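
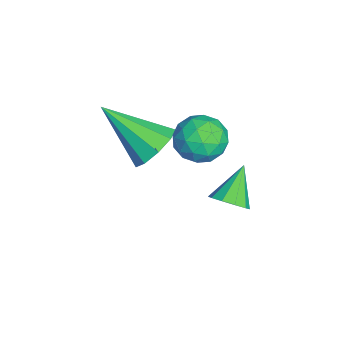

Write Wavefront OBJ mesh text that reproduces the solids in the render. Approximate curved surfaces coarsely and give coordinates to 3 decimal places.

v -0.231 1.623 2.525
v 0.163 1.11 2.005
v -1.343 1.53 1.775
v -0.949 1.017 1.255
v -1.136 0.765 2.024
v -0.449 0.823 2.487
v -0.731 1.817 1.293
v -0.044 1.875 1.756
v -0.146 1.23 1.243
v -0.396 0.579 1.695
v -0.784 2.061 2.085
v -1.034 1.41 2.537
v 0.063 1.375 2.331
v -1.243 1.265 1.449
v -1.353 1.117 1.901
v -1.122 0.815 1.595
v -0.297 1.206 2.615
v -0.065 0.904 2.309
v -0.828 0.701 2.32
v -1.115 1.736 1.471
v -0.883 1.434 1.165
v -0.058 1.825 2.185
v 0.173 1.523 1.879
v -0.352 1.939 1.46
v 0.114 1.143 1.577
v -0.54 1.089 1.136
v -0.412 1.559 1.159
v -0.008 1.593 1.431
v -0.034 0.761 1.843
v -0.687 0.706 1.402
v -0.797 0.558 1.854
v -0.393 0.592 2.127
v -0.215 0.832 1.395
v -0.493 1.934 2.378
v -1.146 1.879 1.937
v -0.787 2.048 1.653
v -0.383 2.082 1.926
v -0.64 1.551 2.644
v -1.294 1.497 2.203
v -1.172 1.047 2.349
v -0.768 1.081 2.621
v -0.965 1.808 2.385
v -0.997 2.158 -1.581
v -0.638 1.949 -1.106
v -1.903 2.602 -0.699
v -0.534 2.315 -1.184
v -0.606 2.622 -1.413
v -0.827 2.751 -1.706
v -1.113 2.654 -1.951
v -1.355 2.367 -2.055
v -1.46 2 -1.977
v -1.388 1.693 -1.748
v -1.167 1.564 -1.455
v -0.88 1.661 -1.21
v -1.112 0.07 0.949
v -0.429 0.168 1.43
v -1.768 -1.45 2.191
v -0.854 0.506 1.62
v -1.398 0.64 1.496
v -1.809 0.508 1.116
v -1.893 0.171 0.659
v -1.612 -0.213 0.337
v -1.096 -0.465 0.302
v -0.588 -0.466 0.57
v -0.325 -0.216 1.015
f 1 38 17
f 38 12 41
f 17 41 6
f 38 41 17
f 1 17 13
f 17 6 18
f 13 18 2
f 17 18 13
f 1 13 22
f 13 2 23
f 22 23 8
f 13 23 22
f 1 22 34
f 22 8 37
f 34 37 11
f 22 37 34
f 1 34 38
f 34 11 42
f 38 42 12
f 34 42 38
f 2 18 29
f 18 6 32
f 29 32 10
f 18 32 29
f 6 41 19
f 41 12 40
f 19 40 5
f 41 40 19
f 12 42 39
f 42 11 35
f 39 35 3
f 42 35 39
f 11 37 36
f 37 8 24
f 36 24 7
f 37 24 36
f 8 23 28
f 23 2 25
f 28 25 9
f 23 25 28
f 4 30 16
f 30 10 31
f 16 31 5
f 30 31 16
f 4 16 14
f 16 5 15
f 14 15 3
f 16 15 14
f 4 14 21
f 14 3 20
f 21 20 7
f 14 20 21
f 4 21 26
f 21 7 27
f 26 27 9
f 21 27 26
f 4 26 30
f 26 9 33
f 30 33 10
f 26 33 30
f 5 31 19
f 31 10 32
f 19 32 6
f 31 32 19
f 3 15 39
f 15 5 40
f 39 40 12
f 15 40 39
f 7 20 36
f 20 3 35
f 36 35 11
f 20 35 36
f 9 27 28
f 27 7 24
f 28 24 8
f 27 24 28
f 10 33 29
f 33 9 25
f 29 25 2
f 33 25 29
f 44 43 46
f 44 46 45
f 46 43 47
f 46 47 45
f 47 43 48
f 47 48 45
f 48 43 49
f 48 49 45
f 49 43 50
f 49 50 45
f 50 43 51
f 50 51 45
f 51 43 52
f 51 52 45
f 52 43 53
f 52 53 45
f 53 43 54
f 53 54 45
f 54 43 44
f 54 44 45
f 56 55 58
f 56 58 57
f 58 55 59
f 58 59 57
f 59 55 60
f 59 60 57
f 60 55 61
f 60 61 57
f 61 55 62
f 61 62 57
f 62 55 63
f 62 63 57
f 63 55 64
f 63 64 57
f 64 55 65
f 64 65 57
f 65 55 56
f 65 56 57



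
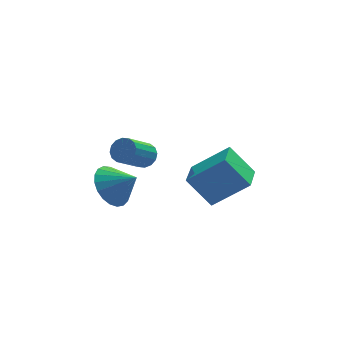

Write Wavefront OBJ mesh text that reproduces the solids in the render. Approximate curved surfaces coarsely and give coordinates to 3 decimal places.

v 1.069 3.791 -1.893
v 1.402 3.378 -1.886
v 0.563 2.716 -1.06
v 0.231 3.129 -1.067
v 1.482 3.537 -1.677
v 0.643 2.875 -0.852
v 1.451 3.764 -1.526
v 0.612 3.102 -0.701
v 1.318 3.998 -1.473
v 0.48 3.337 -0.648
v 1.119 4.177 -1.533
v 0.28 3.515 -0.708
v 0.906 4.252 -1.689
v 0.067 3.59 -0.864
v 0.737 4.204 -1.9
v -0.102 3.542 -1.074
v 0.657 4.045 -2.108
v -0.182 3.383 -1.283
v 0.688 3.818 -2.259
v -0.151 3.156 -1.434
v 0.82 3.583 -2.312
v -0.018 2.922 -1.487
v 1.02 3.405 -2.252
v 0.181 2.743 -1.427
v 1.233 3.33 -2.096
v 0.394 2.668 -1.271
v -0.056 3.861 -3.399
v 0.582 4.039 -4.023
v 0.736 3.399 -2.721
v 0.587 4.354 -3.814
v 0.481 4.584 -3.533
v 0.282 4.689 -3.228
v 0.025 4.651 -2.954
v -0.247 4.476 -2.756
v -0.485 4.196 -2.669
v -0.649 3.857 -2.709
v -0.711 3.519 -2.868
v -0.659 3.24 -3.118
v -0.503 3.069 -3.417
v -0.27 3.035 -3.713
v 0.001 3.143 -3.955
v 0.261 3.376 -4.1
v 0.467 3.693 -4.124
v 3.346 3.302 -4.489
v 2.529 3.774 -3.388
v 3.781 4.492 -4.676
v 2.964 4.963 -3.575
v 4.656 2.997 -3.385
v 3.839 3.468 -2.284
v 5.091 4.186 -3.572
v 4.274 4.658 -2.471
f 2 1 5
f 2 5 3
f 3 5 6
f 3 6 4
f 5 1 7
f 5 7 6
f 6 7 8
f 6 8 4
f 7 1 9
f 7 9 8
f 8 9 10
f 8 10 4
f 9 1 11
f 9 11 10
f 10 11 12
f 10 12 4
f 11 1 13
f 11 13 12
f 12 13 14
f 12 14 4
f 13 1 15
f 13 15 14
f 14 15 16
f 14 16 4
f 15 1 17
f 15 17 16
f 16 17 18
f 16 18 4
f 17 1 19
f 17 19 18
f 18 19 20
f 18 20 4
f 19 1 21
f 19 21 20
f 20 21 22
f 20 22 4
f 21 1 23
f 21 23 22
f 22 23 24
f 22 24 4
f 23 1 25
f 23 25 24
f 24 25 26
f 24 26 4
f 25 1 2
f 25 2 26
f 26 2 3
f 26 3 4
f 28 27 30
f 28 30 29
f 30 27 31
f 30 31 29
f 31 27 32
f 31 32 29
f 32 27 33
f 32 33 29
f 33 27 34
f 33 34 29
f 34 27 35
f 34 35 29
f 35 27 36
f 35 36 29
f 36 27 37
f 36 37 29
f 37 27 38
f 37 38 29
f 38 27 39
f 38 39 29
f 39 27 40
f 39 40 29
f 40 27 41
f 40 41 29
f 41 27 42
f 41 42 29
f 42 27 43
f 42 43 29
f 43 27 28
f 43 28 29
f 45 47 44
f 48 45 44
f 44 47 46
f 46 48 44
f 45 51 47
f 49 45 48
f 49 51 45
f 47 51 46
f 50 48 46
f 46 51 50
f 50 49 48
f 51 49 50



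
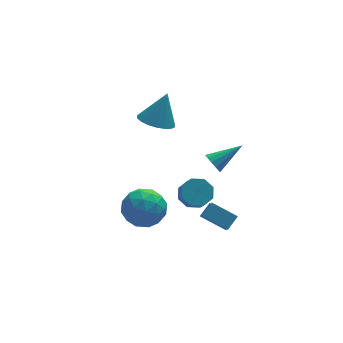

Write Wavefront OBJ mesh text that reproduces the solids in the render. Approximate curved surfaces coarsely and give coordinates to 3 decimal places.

v -2.488 -2.846 0.06
v -1.453 -3.259 -0.354
v -2.727 -4.461 1.074
v -1.692 -4.874 0.66
v -1.706 -3.959 1.418
v -1.558 -2.961 0.791
v -2.622 -4.759 -0.071
v -2.474 -3.761 -0.698
v -1.536 -4.441 -0.435
v -0.97 -3.947 0.485
v -3.21 -3.773 0.235
v -2.644 -3.279 1.155
v -1.95 -2.91 -0.236
v -2.23 -4.81 0.956
v -2.238 -4.272 1.402
v -1.631 -4.515 1.158
v -2.011 -2.735 0.437
v -1.403 -2.978 0.194
v -1.552 -3.39 1.235
v -2.777 -4.742 0.526
v -2.169 -4.985 0.283
v -2.549 -3.205 -0.438
v -1.942 -3.448 -0.682
v -2.628 -4.33 -0.515
v -1.39 -3.848 -0.527
v -1.531 -4.798 0.069
v -2.077 -4.73 -0.361
v -1.99 -4.143 -0.729
v -1.058 -3.558 0.014
v -1.198 -4.507 0.61
v -1.206 -3.97 1.056
v -1.119 -3.383 0.687
v -1.106 -4.253 -0.034
v -2.982 -3.213 0.11
v -3.122 -4.162 0.706
v -3.061 -4.337 0.033
v -2.974 -3.75 -0.336
v -2.649 -2.922 0.651
v -2.79 -3.872 1.247
v -2.19 -3.577 1.449
v -2.103 -2.99 1.081
v -3.074 -3.467 0.754
v 2.028 -3.769 -2.423
v 1.909 -4.601 -1.622
v 0.945 -2.993 -1.778
v 0.825 -3.825 -0.978
v 2.635 -3.355 -1.902
v 2.515 -4.187 -1.102
v 1.551 -2.579 -1.258
v 1.432 -3.411 -0.457
v 0.109 2.343 1.494
v 0.973 2.703 1.063
v 0.811 2.737 3.226
v 0.707 3.076 1.085
v 0.323 3.304 1.189
v -0.103 3.341 1.353
v -0.488 3.181 1.545
v -0.754 2.855 1.727
v -0.849 2.427 1.862
v -0.754 1.983 1.925
v -0.488 1.61 1.902
v -0.104 1.383 1.798
v 0.322 1.345 1.634
v 0.706 1.505 1.442
v 0.972 1.832 1.261
v 1.067 2.259 1.125
v 0.935 -1.902 -0.969
v 1.423 -1.392 -0.496
v 1.414 -2.089 0.263
v 0.925 -2.598 -0.211
v 0.788 -1.284 -0.404
v 0.779 -1.981 0.355
v 0.239 -1.537 -0.643
v 0.23 -2.234 0.115
v 0.097 -2.004 -1.074
v 0.088 -2.701 -0.315
v 0.446 -2.411 -1.443
v 0.437 -3.108 -0.684
v 1.081 -2.519 -1.535
v 1.072 -3.216 -0.776
v 1.63 -2.266 -1.295
v 1.621 -2.963 -0.537
v 1.772 -1.799 -0.865
v 1.763 -2.496 -0.106
v 2.225 -0.732 0.181
v 2.496 -1.166 -0.204
v 3.835 -0.488 1.039
v 2.535 -0.847 -0.367
v 2.475 -0.491 -0.357
v 2.336 -0.212 -0.175
v 2.162 -0.098 0.119
v 2.008 -0.185 0.433
v 1.923 -0.446 0.667
v 1.934 -0.797 0.747
v 2.037 -1.128 0.647
v 2.2 -1.333 0.399
v 2.371 -1.347 0.082
f 1 38 17
f 38 12 41
f 17 41 6
f 38 41 17
f 1 17 13
f 17 6 18
f 13 18 2
f 17 18 13
f 1 13 22
f 13 2 23
f 22 23 8
f 13 23 22
f 1 22 34
f 22 8 37
f 34 37 11
f 22 37 34
f 1 34 38
f 34 11 42
f 38 42 12
f 34 42 38
f 2 18 29
f 18 6 32
f 29 32 10
f 18 32 29
f 6 41 19
f 41 12 40
f 19 40 5
f 41 40 19
f 12 42 39
f 42 11 35
f 39 35 3
f 42 35 39
f 11 37 36
f 37 8 24
f 36 24 7
f 37 24 36
f 8 23 28
f 23 2 25
f 28 25 9
f 23 25 28
f 4 30 16
f 30 10 31
f 16 31 5
f 30 31 16
f 4 16 14
f 16 5 15
f 14 15 3
f 16 15 14
f 4 14 21
f 14 3 20
f 21 20 7
f 14 20 21
f 4 21 26
f 21 7 27
f 26 27 9
f 21 27 26
f 4 26 30
f 26 9 33
f 30 33 10
f 26 33 30
f 5 31 19
f 31 10 32
f 19 32 6
f 31 32 19
f 3 15 39
f 15 5 40
f 39 40 12
f 15 40 39
f 7 20 36
f 20 3 35
f 36 35 11
f 20 35 36
f 9 27 28
f 27 7 24
f 28 24 8
f 27 24 28
f 10 33 29
f 33 9 25
f 29 25 2
f 33 25 29
f 44 46 43
f 47 44 43
f 43 46 45
f 45 47 43
f 44 50 46
f 48 44 47
f 48 50 44
f 46 50 45
f 49 47 45
f 45 50 49
f 49 48 47
f 50 48 49
f 52 51 54
f 52 54 53
f 54 51 55
f 54 55 53
f 55 51 56
f 55 56 53
f 56 51 57
f 56 57 53
f 57 51 58
f 57 58 53
f 58 51 59
f 58 59 53
f 59 51 60
f 59 60 53
f 60 51 61
f 60 61 53
f 61 51 62
f 61 62 53
f 62 51 63
f 62 63 53
f 63 51 64
f 63 64 53
f 64 51 65
f 64 65 53
f 65 51 66
f 65 66 53
f 66 51 52
f 66 52 53
f 68 67 71
f 68 71 69
f 69 71 72
f 69 72 70
f 71 67 73
f 71 73 72
f 72 73 74
f 72 74 70
f 73 67 75
f 73 75 74
f 74 75 76
f 74 76 70
f 75 67 77
f 75 77 76
f 76 77 78
f 76 78 70
f 77 67 79
f 77 79 78
f 78 79 80
f 78 80 70
f 79 67 81
f 79 81 80
f 80 81 82
f 80 82 70
f 81 67 83
f 81 83 82
f 82 83 84
f 82 84 70
f 83 67 68
f 83 68 84
f 84 68 69
f 84 69 70
f 86 85 88
f 86 88 87
f 88 85 89
f 88 89 87
f 89 85 90
f 89 90 87
f 90 85 91
f 90 91 87
f 91 85 92
f 91 92 87
f 92 85 93
f 92 93 87
f 93 85 94
f 93 94 87
f 94 85 95
f 94 95 87
f 95 85 96
f 95 96 87
f 96 85 97
f 96 97 87
f 97 85 86
f 97 86 87



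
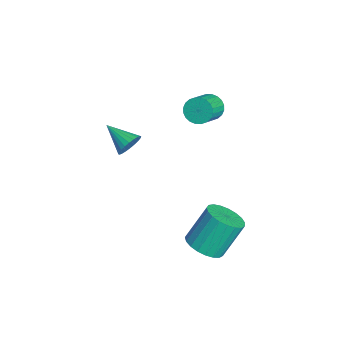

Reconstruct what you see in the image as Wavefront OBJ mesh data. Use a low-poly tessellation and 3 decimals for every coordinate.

v -0.345 0.898 0.819
v 0.074 0.968 0.301
v 1.024 0.332 0.983
v 0.605 0.262 1.501
v 0.124 1.186 0.436
v 1.073 0.551 1.118
v 0.101 1.361 0.63
v 1.05 0.725 1.311
v 0.011 1.464 0.852
v 0.96 0.829 1.534
v -0.133 1.482 1.07
v 0.816 0.847 1.751
v -0.309 1.411 1.249
v 0.64 0.775 1.93
v -0.491 1.261 1.363
v 0.458 0.626 2.044
v -0.651 1.057 1.394
v 0.298 0.421 2.075
v -0.764 0.828 1.337
v 0.186 0.192 2.019
v -0.813 0.609 1.202
v 0.136 -0.026 1.884
v -0.79 0.435 1.009
v 0.159 -0.201 1.69
v -0.7 0.331 0.786
v 0.249 -0.304 1.468
v -0.556 0.313 0.569
v 0.393 -0.322 1.25
v -0.38 0.385 0.39
v 0.569 -0.251 1.071
v -0.198 0.534 0.276
v 0.751 -0.101 0.957
v -0.038 0.739 0.245
v 0.911 0.103 0.926
v 3.994 0.043 -4.437
v 4.421 -0.593 -3.945
v 4.053 0.362 -2.392
v 3.626 0.997 -2.883
v 4.703 -0.353 -4.025
v 4.334 0.601 -2.472
v 4.862 -0.045 -4.177
v 4.493 0.91 -2.623
v 4.871 0.278 -4.373
v 4.502 1.233 -2.82
v 4.728 0.561 -4.581
v 4.36 1.515 -3.027
v 4.459 0.754 -4.763
v 4.09 1.708 -3.21
v 4.109 0.824 -4.889
v 3.74 1.778 -3.336
v 3.739 0.759 -4.937
v 3.371 1.713 -3.384
v 3.414 0.57 -4.898
v 3.045 1.524 -3.345
v 3.189 0.29 -4.78
v 2.82 1.244 -3.226
v 3.103 -0.033 -4.602
v 2.734 0.922 -3.049
v 3.171 -0.342 -4.395
v 2.802 0.612 -2.842
v 3.382 -0.586 -4.196
v 3.013 0.369 -2.643
v 3.698 -0.72 -4.038
v 3.33 0.234 -2.485
v 4.066 -0.722 -3.949
v 3.697 0.232 -2.396
v -1.059 -2.425 -2.042
v -0.586 -2.69 -1.647
v -2.061 -3.315 -1.438
v -0.672 -2.493 -1.499
v -0.817 -2.285 -1.433
v -0.998 -2.099 -1.46
v -1.189 -1.962 -1.575
v -1.359 -1.896 -1.762
v -1.484 -1.911 -1.991
v -1.545 -2.003 -2.228
v -1.531 -2.161 -2.436
v -1.445 -2.358 -2.585
v -1.3 -2.566 -2.651
v -1.119 -2.752 -2.624
v -0.928 -2.888 -2.508
v -0.758 -2.955 -2.321
v -0.633 -2.94 -2.092
v -0.572 -2.847 -1.855
f 2 1 5
f 2 5 3
f 3 5 6
f 3 6 4
f 5 1 7
f 5 7 6
f 6 7 8
f 6 8 4
f 7 1 9
f 7 9 8
f 8 9 10
f 8 10 4
f 9 1 11
f 9 11 10
f 10 11 12
f 10 12 4
f 11 1 13
f 11 13 12
f 12 13 14
f 12 14 4
f 13 1 15
f 13 15 14
f 14 15 16
f 14 16 4
f 15 1 17
f 15 17 16
f 16 17 18
f 16 18 4
f 17 1 19
f 17 19 18
f 18 19 20
f 18 20 4
f 19 1 21
f 19 21 20
f 20 21 22
f 20 22 4
f 21 1 23
f 21 23 22
f 22 23 24
f 22 24 4
f 23 1 25
f 23 25 24
f 24 25 26
f 24 26 4
f 25 1 27
f 25 27 26
f 26 27 28
f 26 28 4
f 27 1 29
f 27 29 28
f 28 29 30
f 28 30 4
f 29 1 31
f 29 31 30
f 30 31 32
f 30 32 4
f 31 1 33
f 31 33 32
f 32 33 34
f 32 34 4
f 33 1 2
f 33 2 34
f 34 2 3
f 34 3 4
f 36 35 39
f 36 39 37
f 37 39 40
f 37 40 38
f 39 35 41
f 39 41 40
f 40 41 42
f 40 42 38
f 41 35 43
f 41 43 42
f 42 43 44
f 42 44 38
f 43 35 45
f 43 45 44
f 44 45 46
f 44 46 38
f 45 35 47
f 45 47 46
f 46 47 48
f 46 48 38
f 47 35 49
f 47 49 48
f 48 49 50
f 48 50 38
f 49 35 51
f 49 51 50
f 50 51 52
f 50 52 38
f 51 35 53
f 51 53 52
f 52 53 54
f 52 54 38
f 53 35 55
f 53 55 54
f 54 55 56
f 54 56 38
f 55 35 57
f 55 57 56
f 56 57 58
f 56 58 38
f 57 35 59
f 57 59 58
f 58 59 60
f 58 60 38
f 59 35 61
f 59 61 60
f 60 61 62
f 60 62 38
f 61 35 63
f 61 63 62
f 62 63 64
f 62 64 38
f 63 35 65
f 63 65 64
f 64 65 66
f 64 66 38
f 65 35 36
f 65 36 66
f 66 36 37
f 66 37 38
f 68 67 70
f 68 70 69
f 70 67 71
f 70 71 69
f 71 67 72
f 71 72 69
f 72 67 73
f 72 73 69
f 73 67 74
f 73 74 69
f 74 67 75
f 74 75 69
f 75 67 76
f 75 76 69
f 76 67 77
f 76 77 69
f 77 67 78
f 77 78 69
f 78 67 79
f 78 79 69
f 79 67 80
f 79 80 69
f 80 67 81
f 80 81 69
f 81 67 82
f 81 82 69
f 82 67 83
f 82 83 69
f 83 67 84
f 83 84 69
f 84 67 68
f 84 68 69



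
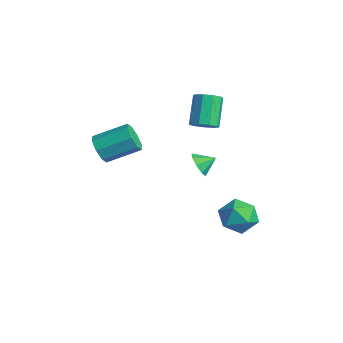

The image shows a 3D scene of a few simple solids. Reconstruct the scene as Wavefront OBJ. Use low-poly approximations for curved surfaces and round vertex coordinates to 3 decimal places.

v -0.021 -4.435 3.497
v 0.5 -4.293 2.815
v 1.142 -2.683 3.641
v 0.621 -2.825 4.323
v -0.1 -4.015 2.74
v 0.541 -2.405 3.565
v -0.654 -3.983 3.108
v -0.012 -2.373 3.933
v -0.837 -4.216 3.704
v -0.196 -2.606 4.529
v -0.542 -4.577 4.179
v 0.1 -2.967 5.005
v 0.059 -4.855 4.255
v 0.7 -3.245 5.08
v 0.612 -4.887 3.887
v 1.254 -3.277 4.712
v 0.796 -4.654 3.291
v 1.437 -3.044 4.116
v -1.729 1.886 -0.421
v -1.195 2.023 -1.015
v -1.431 2.734 0.041
v -1.748 2.279 -1.129
v -2.289 2.306 -0.829
v -2.503 2.086 -0.289
v -2.263 1.75 0.173
v -1.71 1.494 0.287
v -1.168 1.467 -0.013
v -0.955 1.686 -0.553
v -1.449 2.044 2.669
v -1.064 1.55 3.151
v -2.025 2.263 4.652
v -2.411 2.756 4.171
v -0.791 2.014 3.105
v -1.752 2.727 4.606
v -0.826 2.492 2.855
v -1.787 3.205 4.357
v -1.153 2.76 2.519
v -2.114 3.473 4.02
v -1.618 2.693 2.253
v -2.58 3.406 3.754
v -2.005 2.322 2.181
v -2.966 3.035 3.683
v -2.131 1.821 2.338
v -3.093 2.534 3.84
v -1.939 1.424 2.65
v -2.9 2.136 4.152
v -1.517 1.317 2.971
v -2.478 2.029 4.472
v 2.787 1.305 -0.953
v 3.534 1.749 -1.685
v 4.166 0.831 0.165
v 4.913 1.275 -0.567
v 4.211 1.956 0.01
v 3.359 2.248 -0.681
v 4.341 0.332 -0.839
v 3.489 0.624 -1.53
v 4.494 1.147 -1.615
v 4.413 2.15 -1.09
v 3.287 0.43 -0.43
v 3.206 1.433 0.095
f 2 1 5
f 2 5 3
f 3 5 6
f 3 6 4
f 5 1 7
f 5 7 6
f 6 7 8
f 6 8 4
f 7 1 9
f 7 9 8
f 8 9 10
f 8 10 4
f 9 1 11
f 9 11 10
f 10 11 12
f 10 12 4
f 11 1 13
f 11 13 12
f 12 13 14
f 12 14 4
f 13 1 15
f 13 15 14
f 14 15 16
f 14 16 4
f 15 1 17
f 15 17 16
f 16 17 18
f 16 18 4
f 17 1 2
f 17 2 18
f 18 2 3
f 18 3 4
f 20 19 22
f 20 22 21
f 22 19 23
f 22 23 21
f 23 19 24
f 23 24 21
f 24 19 25
f 24 25 21
f 25 19 26
f 25 26 21
f 26 19 27
f 26 27 21
f 27 19 28
f 27 28 21
f 28 19 20
f 28 20 21
f 30 29 33
f 30 33 31
f 31 33 34
f 31 34 32
f 33 29 35
f 33 35 34
f 34 35 36
f 34 36 32
f 35 29 37
f 35 37 36
f 36 37 38
f 36 38 32
f 37 29 39
f 37 39 38
f 38 39 40
f 38 40 32
f 39 29 41
f 39 41 40
f 40 41 42
f 40 42 32
f 41 29 43
f 41 43 42
f 42 43 44
f 42 44 32
f 43 29 45
f 43 45 44
f 44 45 46
f 44 46 32
f 45 29 47
f 45 47 46
f 46 47 48
f 46 48 32
f 47 29 30
f 47 30 48
f 48 30 31
f 48 31 32
f 49 60 54
f 49 54 50
f 49 50 56
f 49 56 59
f 49 59 60
f 50 54 58
f 54 60 53
f 60 59 51
f 59 56 55
f 56 50 57
f 52 58 53
f 52 53 51
f 52 51 55
f 52 55 57
f 52 57 58
f 53 58 54
f 51 53 60
f 55 51 59
f 57 55 56
f 58 57 50



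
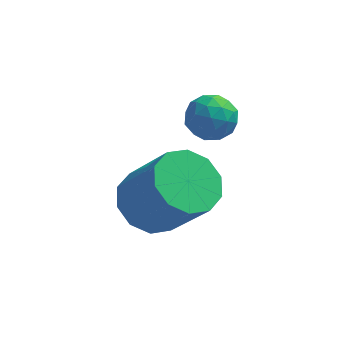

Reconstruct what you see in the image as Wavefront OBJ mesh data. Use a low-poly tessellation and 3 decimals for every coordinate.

v -3.458 1.285 -4.291
v -2.796 1.824 -4.544
v -1.86 1.313 -3.182
v -2.522 0.775 -2.929
v -3.128 2.108 -4.21
v -2.192 1.597 -2.847
v -3.586 2.078 -3.906
v -2.65 1.567 -2.544
v -3.995 1.745 -3.75
v -3.059 1.234 -2.388
v -4.199 1.236 -3.801
v -3.263 0.726 -2.438
v -4.12 0.747 -4.038
v -3.184 0.236 -2.676
v -3.788 0.463 -4.373
v -2.852 -0.048 -3.01
v -3.33 0.493 -4.676
v -2.394 -0.018 -3.314
v -2.921 0.826 -4.832
v -1.985 0.315 -3.47
v -2.717 1.334 -4.782
v -1.781 0.824 -3.419
v -2.206 3.54 -2.239
v -1.779 3.038 -2.375
v -2.841 3.222 -3.065
v -2.414 2.72 -3.201
v -2.782 2.706 -2.637
v -2.39 2.902 -2.127
v -2.23 3.358 -3.313
v -1.838 3.554 -2.803
v -1.794 2.925 -3.038
v -2.135 2.522 -2.621
v -2.485 3.738 -2.819
v -2.826 3.335 -2.402
v -1.937 3.317 -2.235
v -2.683 2.943 -3.205
v -2.9 2.935 -2.874
v -2.649 2.64 -2.954
v -2.296 3.237 -2.089
v -2.045 2.942 -2.169
v -2.634 2.747 -2.323
v -2.575 3.318 -3.271
v -2.324 3.023 -3.351
v -1.971 3.62 -2.486
v -1.72 3.325 -2.566
v -1.986 3.513 -3.117
v -1.694 2.955 -2.704
v -2.068 2.769 -3.19
v -1.96 3.144 -3.256
v -1.729 3.259 -2.956
v -1.895 2.719 -2.459
v -2.268 2.532 -2.944
v -2.485 2.524 -2.613
v -2.254 2.639 -2.313
v -1.904 2.652 -2.849
v -2.352 3.728 -2.496
v -2.725 3.541 -2.981
v -2.366 3.621 -3.127
v -2.135 3.736 -2.827
v -2.552 3.491 -2.25
v -2.926 3.305 -2.736
v -2.891 3.001 -2.484
v -2.66 3.116 -2.184
v -2.716 3.608 -2.591
f 2 1 5
f 2 5 3
f 3 5 6
f 3 6 4
f 5 1 7
f 5 7 6
f 6 7 8
f 6 8 4
f 7 1 9
f 7 9 8
f 8 9 10
f 8 10 4
f 9 1 11
f 9 11 10
f 10 11 12
f 10 12 4
f 11 1 13
f 11 13 12
f 12 13 14
f 12 14 4
f 13 1 15
f 13 15 14
f 14 15 16
f 14 16 4
f 15 1 17
f 15 17 16
f 16 17 18
f 16 18 4
f 17 1 19
f 17 19 18
f 18 19 20
f 18 20 4
f 19 1 21
f 19 21 20
f 20 21 22
f 20 22 4
f 21 1 2
f 21 2 22
f 22 2 3
f 22 3 4
f 23 60 39
f 60 34 63
f 39 63 28
f 60 63 39
f 23 39 35
f 39 28 40
f 35 40 24
f 39 40 35
f 23 35 44
f 35 24 45
f 44 45 30
f 35 45 44
f 23 44 56
f 44 30 59
f 56 59 33
f 44 59 56
f 23 56 60
f 56 33 64
f 60 64 34
f 56 64 60
f 24 40 51
f 40 28 54
f 51 54 32
f 40 54 51
f 28 63 41
f 63 34 62
f 41 62 27
f 63 62 41
f 34 64 61
f 64 33 57
f 61 57 25
f 64 57 61
f 33 59 58
f 59 30 46
f 58 46 29
f 59 46 58
f 30 45 50
f 45 24 47
f 50 47 31
f 45 47 50
f 26 52 38
f 52 32 53
f 38 53 27
f 52 53 38
f 26 38 36
f 38 27 37
f 36 37 25
f 38 37 36
f 26 36 43
f 36 25 42
f 43 42 29
f 36 42 43
f 26 43 48
f 43 29 49
f 48 49 31
f 43 49 48
f 26 48 52
f 48 31 55
f 52 55 32
f 48 55 52
f 27 53 41
f 53 32 54
f 41 54 28
f 53 54 41
f 25 37 61
f 37 27 62
f 61 62 34
f 37 62 61
f 29 42 58
f 42 25 57
f 58 57 33
f 42 57 58
f 31 49 50
f 49 29 46
f 50 46 30
f 49 46 50
f 32 55 51
f 55 31 47
f 51 47 24
f 55 47 51



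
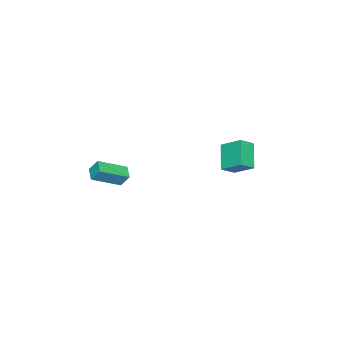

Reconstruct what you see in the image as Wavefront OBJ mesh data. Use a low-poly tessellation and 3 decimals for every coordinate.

v -3.863 0.48 -3.7
v -3.098 0.096 -3.163
v -3.796 1.71 -2.916
v -3.031 1.326 -2.379
v -2.749 1.134 -4.821
v -1.984 0.75 -4.284
v -2.682 2.364 -4.037
v -1.917 1.98 -3.5
v 4.269 -3.429 -2.271
v 4.2 -2.939 -1.544
v 3.038 -2.444 -3.053
v 2.969 -1.953 -2.325
v 4.851 -2.927 -2.555
v 4.782 -2.436 -1.827
v 3.62 -1.941 -3.336
v 3.551 -1.451 -2.609
f 2 4 1
f 5 2 1
f 1 4 3
f 3 5 1
f 2 8 4
f 6 2 5
f 6 8 2
f 4 8 3
f 7 5 3
f 3 8 7
f 7 6 5
f 8 6 7
f 10 12 9
f 13 10 9
f 9 12 11
f 11 13 9
f 10 16 12
f 14 10 13
f 14 16 10
f 12 16 11
f 15 13 11
f 11 16 15
f 15 14 13
f 16 14 15



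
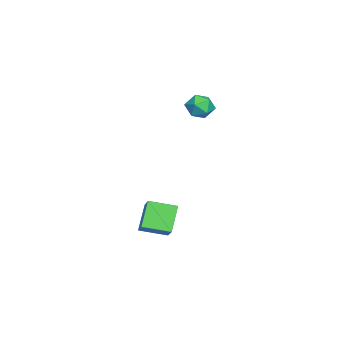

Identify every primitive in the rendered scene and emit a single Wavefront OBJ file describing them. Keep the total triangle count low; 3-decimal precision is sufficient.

v 3.291 -0.261 -5.01
v 2.07 -0.152 -3.545
v 2.962 1.401 -5.407
v 1.741 1.509 -3.942
v 4.499 0.211 -4.038
v 3.278 0.319 -2.573
v 4.17 1.872 -4.435
v 2.949 1.981 -2.97
v -1.164 3.324 3.127
v -0.738 3.035 3.946
v -1.182 1.845 2.614
v -0.756 1.556 3.433
v -1.668 1.878 3.45
v -1.657 2.792 3.766
v -0.263 2.088 2.794
v -0.252 3.002 3.11
v -0.181 2.272 3.74
v -1.05 2.141 4.145
v -0.87 2.739 2.415
v -1.739 2.608 2.82
f 2 4 1
f 5 2 1
f 1 4 3
f 3 5 1
f 2 8 4
f 6 2 5
f 6 8 2
f 4 8 3
f 7 5 3
f 3 8 7
f 7 6 5
f 8 6 7
f 9 20 14
f 9 14 10
f 9 10 16
f 9 16 19
f 9 19 20
f 10 14 18
f 14 20 13
f 20 19 11
f 19 16 15
f 16 10 17
f 12 18 13
f 12 13 11
f 12 11 15
f 12 15 17
f 12 17 18
f 13 18 14
f 11 13 20
f 15 11 19
f 17 15 16
f 18 17 10



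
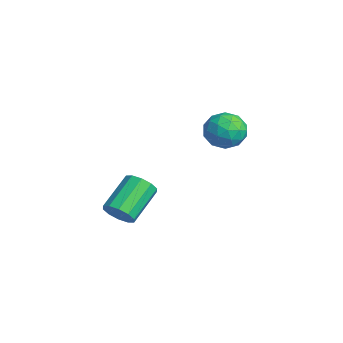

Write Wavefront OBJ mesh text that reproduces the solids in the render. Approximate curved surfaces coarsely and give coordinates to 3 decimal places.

v -1.127 3.027 -1.368
v -0.647 3.093 -0.604
v -1.673 1.747 -0.916
v -1.193 1.813 -0.152
v -1.886 2.375 -0.301
v -1.548 3.166 -0.58
v -0.772 1.674 -0.94
v -0.434 2.465 -1.219
v -0.428 2.256 -0.34
v -1.116 2.689 0.056
v -1.204 2.151 -1.576
v -1.892 2.584 -1.18
v -0.839 3.172 -1.026
v -1.481 1.668 -0.494
v -1.888 1.998 -0.582
v -1.606 2.036 -0.133
v -1.369 3.216 -1.011
v -1.087 3.254 -0.562
v -1.815 2.832 -0.384
v -1.233 1.586 -0.958
v -0.951 1.624 -0.509
v -0.714 2.804 -1.387
v -0.432 2.842 -0.938
v -0.505 2.008 -1.136
v -0.428 2.719 -0.421
v -0.749 1.967 -0.156
v -0.501 1.885 -0.619
v -0.303 2.35 -0.783
v -0.833 2.974 -0.189
v -1.154 2.221 0.077
v -1.561 2.552 -0.011
v -1.362 3.017 -0.175
v -0.704 2.482 -0.034
v -1.166 2.619 -1.597
v -1.487 1.866 -1.331
v -0.958 1.823 -1.345
v -0.759 2.288 -1.509
v -1.571 2.873 -1.364
v -1.892 2.121 -1.099
v -2.017 2.49 -0.737
v -1.819 2.955 -0.901
v -1.616 2.358 -1.486
v 1.098 -2.438 -3.087
v 1.506 -2.544 -2.554
v 0.63 -1.408 -1.659
v 0.222 -1.302 -2.193
v 1.671 -2.234 -2.785
v 0.796 -1.099 -1.89
v 1.618 -2.002 -3.131
v 0.743 -0.867 -2.236
v 1.366 -1.937 -3.461
v 0.491 -0.801 -2.566
v 1.011 -2.063 -3.648
v 0.136 -0.927 -2.753
v 0.69 -2.332 -3.621
v -0.186 -1.196 -2.726
v 0.524 -2.641 -3.39
v -0.351 -1.506 -2.495
v 0.577 -2.873 -3.044
v -0.298 -1.738 -2.149
v 0.829 -2.939 -2.714
v -0.046 -1.803 -1.819
v 1.184 -2.813 -2.527
v 0.309 -1.677 -1.632
f 1 38 17
f 38 12 41
f 17 41 6
f 38 41 17
f 1 17 13
f 17 6 18
f 13 18 2
f 17 18 13
f 1 13 22
f 13 2 23
f 22 23 8
f 13 23 22
f 1 22 34
f 22 8 37
f 34 37 11
f 22 37 34
f 1 34 38
f 34 11 42
f 38 42 12
f 34 42 38
f 2 18 29
f 18 6 32
f 29 32 10
f 18 32 29
f 6 41 19
f 41 12 40
f 19 40 5
f 41 40 19
f 12 42 39
f 42 11 35
f 39 35 3
f 42 35 39
f 11 37 36
f 37 8 24
f 36 24 7
f 37 24 36
f 8 23 28
f 23 2 25
f 28 25 9
f 23 25 28
f 4 30 16
f 30 10 31
f 16 31 5
f 30 31 16
f 4 16 14
f 16 5 15
f 14 15 3
f 16 15 14
f 4 14 21
f 14 3 20
f 21 20 7
f 14 20 21
f 4 21 26
f 21 7 27
f 26 27 9
f 21 27 26
f 4 26 30
f 26 9 33
f 30 33 10
f 26 33 30
f 5 31 19
f 31 10 32
f 19 32 6
f 31 32 19
f 3 15 39
f 15 5 40
f 39 40 12
f 15 40 39
f 7 20 36
f 20 3 35
f 36 35 11
f 20 35 36
f 9 27 28
f 27 7 24
f 28 24 8
f 27 24 28
f 10 33 29
f 33 9 25
f 29 25 2
f 33 25 29
f 44 43 47
f 44 47 45
f 45 47 48
f 45 48 46
f 47 43 49
f 47 49 48
f 48 49 50
f 48 50 46
f 49 43 51
f 49 51 50
f 50 51 52
f 50 52 46
f 51 43 53
f 51 53 52
f 52 53 54
f 52 54 46
f 53 43 55
f 53 55 54
f 54 55 56
f 54 56 46
f 55 43 57
f 55 57 56
f 56 57 58
f 56 58 46
f 57 43 59
f 57 59 58
f 58 59 60
f 58 60 46
f 59 43 61
f 59 61 60
f 60 61 62
f 60 62 46
f 61 43 63
f 61 63 62
f 62 63 64
f 62 64 46
f 63 43 44
f 63 44 64
f 64 44 45
f 64 45 46



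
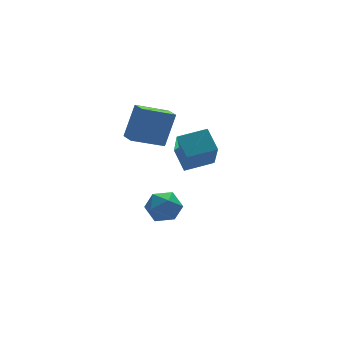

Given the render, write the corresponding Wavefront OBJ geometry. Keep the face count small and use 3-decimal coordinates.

v -1.849 1.264 -2.898
v -0.994 1.052 -2.365
v -2.746 0.368 -1.815
v -1.891 0.156 -1.282
v -2.267 1.115 -1.291
v -1.713 1.669 -1.96
v -2.027 -0.249 -2.22
v -1.473 0.305 -2.889
v -1.103 0.117 -1.945
v -1.252 0.96 -1.372
v -2.488 0.46 -2.808
v -2.637 1.303 -2.235
v -2.869 2.273 2.094
v -2.051 2.663 3.9
v -2.772 3.295 1.83
v -1.954 3.685 3.635
v -1.186 1.935 1.405
v -0.368 2.325 3.21
v -1.089 2.957 1.14
v -0.271 3.347 2.946
v -2.349 -2.387 2.477
v -2.796 -3.54 4.187
v -2.309 -1.282 3.233
v -2.756 -2.434 4.943
v -0.864 -2.606 2.717
v -1.311 -3.758 4.427
v -0.824 -1.5 3.473
v -1.271 -2.653 5.183
f 1 12 6
f 1 6 2
f 1 2 8
f 1 8 11
f 1 11 12
f 2 6 10
f 6 12 5
f 12 11 3
f 11 8 7
f 8 2 9
f 4 10 5
f 4 5 3
f 4 3 7
f 4 7 9
f 4 9 10
f 5 10 6
f 3 5 12
f 7 3 11
f 9 7 8
f 10 9 2
f 14 16 13
f 17 14 13
f 13 16 15
f 15 17 13
f 14 20 16
f 18 14 17
f 18 20 14
f 16 20 15
f 19 17 15
f 15 20 19
f 19 18 17
f 20 18 19
f 22 24 21
f 25 22 21
f 21 24 23
f 23 25 21
f 22 28 24
f 26 22 25
f 26 28 22
f 24 28 23
f 27 25 23
f 23 28 27
f 27 26 25
f 28 26 27



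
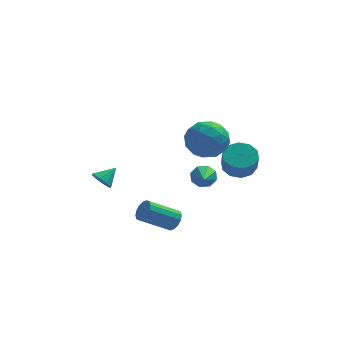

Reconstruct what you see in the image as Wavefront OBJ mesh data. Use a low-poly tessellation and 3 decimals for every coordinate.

v 2.588 3.29 0.032
v 3.504 3.126 -0.101
v 3.548 2.486 0.995
v 2.632 2.65 1.128
v 3.451 3.625 0.192
v 3.496 2.985 1.288
v 3.069 3.996 0.424
v 3.114 3.356 1.52
v 2.503 4.097 0.507
v 2.548 3.457 1.603
v 1.969 3.89 0.408
v 2.014 3.25 1.504
v 1.672 3.454 0.165
v 1.716 2.814 1.261
v 1.724 2.955 -0.128
v 1.769 2.315 0.968
v 2.106 2.584 -0.36
v 2.151 1.944 0.736
v 2.672 2.483 -0.443
v 2.717 1.843 0.653
v 3.206 2.69 -0.344
v 3.251 2.05 0.752
v 1.295 1.888 2.894
v 2.022 0.922 3.051
v -0.242 0.838 3.549
v 0.485 -0.128 3.706
v 0.607 0.849 4.424
v 1.557 1.498 4.02
v 0.223 0.262 2.58
v 1.173 0.911 2.176
v 1.36 -0.084 2.857
v 1.597 0.28 3.997
v 0.183 1.48 2.603
v 0.42 1.844 3.743
v 1.794 1.497 2.915
v -0.014 0.263 3.685
v 0.058 0.838 4.107
v 0.485 0.269 4.199
v 1.52 1.836 3.485
v 1.948 1.268 3.577
v 1.116 1.226 4.384
v -0.168 0.492 3.023
v 0.26 -0.076 3.115
v 1.295 1.491 2.401
v 1.722 0.922 2.493
v 0.664 0.534 2.216
v 1.832 0.338 2.893
v 0.928 -0.279 3.278
v 0.774 -0.05 2.616
v 1.333 0.331 2.379
v 1.971 0.552 3.563
v 1.067 -0.066 3.948
v 1.139 0.509 4.371
v 1.697 0.891 4.133
v 1.581 -0.039 3.449
v 0.713 1.826 2.652
v -0.191 1.208 3.037
v 0.083 0.869 2.467
v 0.641 1.251 2.229
v 0.852 2.039 3.322
v -0.052 1.422 3.707
v 0.447 1.429 4.221
v 1.006 1.81 3.984
v 0.199 1.799 3.151
v 0.725 0.42 0.906
v 0.933 0.699 1.502
v 0.715 -1.38 1.754
v 0.407 0.682 1.46
v 0.067 0.512 1.094
v 0.112 0.287 0.618
v 0.516 0.141 0.311
v 1.042 0.158 0.352
v 1.382 0.329 0.719
v 1.337 0.553 1.195
v -0.739 -0.581 -1.671
v -0.421 -0.429 -1.125
v -1.943 -0.848 -0.123
v -2.261 -0.999 -0.669
v -0.565 -0.142 -1.224
v -2.087 -0.561 -0.222
v -0.756 0.028 -1.443
v -2.278 -0.391 -0.441
v -0.942 0.034 -1.723
v -2.464 -0.384 -0.721
v -1.074 -0.124 -1.989
v -2.596 -0.542 -0.987
v -1.116 -0.404 -2.17
v -2.638 -0.823 -1.168
v -1.057 -0.732 -2.217
v -2.579 -1.151 -1.215
v -0.913 -1.019 -2.118
v -2.435 -1.438 -1.116
v -0.722 -1.189 -1.899
v -2.244 -1.608 -0.897
v -0.536 -1.196 -1.619
v -2.058 -1.614 -0.617
v -0.404 -1.038 -1.353
v -1.926 -1.456 -0.351
v -0.362 -0.757 -1.172
v -1.884 -1.176 -0.17
v -4.353 0.546 0.501
v -4.046 0.74 -0.038
v -3.627 1.114 1.119
v -4.331 1.01 0.047
v -4.624 1.103 0.306
v -4.813 0.983 0.639
v -4.827 0.696 0.919
v -4.66 0.351 1.04
v -4.375 0.081 0.955
v -4.082 -0.012 0.696
v -3.892 0.108 0.363
v -3.879 0.395 0.083
f 2 1 5
f 2 5 3
f 3 5 6
f 3 6 4
f 5 1 7
f 5 7 6
f 6 7 8
f 6 8 4
f 7 1 9
f 7 9 8
f 8 9 10
f 8 10 4
f 9 1 11
f 9 11 10
f 10 11 12
f 10 12 4
f 11 1 13
f 11 13 12
f 12 13 14
f 12 14 4
f 13 1 15
f 13 15 14
f 14 15 16
f 14 16 4
f 15 1 17
f 15 17 16
f 16 17 18
f 16 18 4
f 17 1 19
f 17 19 18
f 18 19 20
f 18 20 4
f 19 1 21
f 19 21 20
f 20 21 22
f 20 22 4
f 21 1 2
f 21 2 22
f 22 2 3
f 22 3 4
f 23 60 39
f 60 34 63
f 39 63 28
f 60 63 39
f 23 39 35
f 39 28 40
f 35 40 24
f 39 40 35
f 23 35 44
f 35 24 45
f 44 45 30
f 35 45 44
f 23 44 56
f 44 30 59
f 56 59 33
f 44 59 56
f 23 56 60
f 56 33 64
f 60 64 34
f 56 64 60
f 24 40 51
f 40 28 54
f 51 54 32
f 40 54 51
f 28 63 41
f 63 34 62
f 41 62 27
f 63 62 41
f 34 64 61
f 64 33 57
f 61 57 25
f 64 57 61
f 33 59 58
f 59 30 46
f 58 46 29
f 59 46 58
f 30 45 50
f 45 24 47
f 50 47 31
f 45 47 50
f 26 52 38
f 52 32 53
f 38 53 27
f 52 53 38
f 26 38 36
f 38 27 37
f 36 37 25
f 38 37 36
f 26 36 43
f 36 25 42
f 43 42 29
f 36 42 43
f 26 43 48
f 43 29 49
f 48 49 31
f 43 49 48
f 26 48 52
f 48 31 55
f 52 55 32
f 48 55 52
f 27 53 41
f 53 32 54
f 41 54 28
f 53 54 41
f 25 37 61
f 37 27 62
f 61 62 34
f 37 62 61
f 29 42 58
f 42 25 57
f 58 57 33
f 42 57 58
f 31 49 50
f 49 29 46
f 50 46 30
f 49 46 50
f 32 55 51
f 55 31 47
f 51 47 24
f 55 47 51
f 66 65 68
f 66 68 67
f 68 65 69
f 68 69 67
f 69 65 70
f 69 70 67
f 70 65 71
f 70 71 67
f 71 65 72
f 71 72 67
f 72 65 73
f 72 73 67
f 73 65 74
f 73 74 67
f 74 65 66
f 74 66 67
f 76 75 79
f 76 79 77
f 77 79 80
f 77 80 78
f 79 75 81
f 79 81 80
f 80 81 82
f 80 82 78
f 81 75 83
f 81 83 82
f 82 83 84
f 82 84 78
f 83 75 85
f 83 85 84
f 84 85 86
f 84 86 78
f 85 75 87
f 85 87 86
f 86 87 88
f 86 88 78
f 87 75 89
f 87 89 88
f 88 89 90
f 88 90 78
f 89 75 91
f 89 91 90
f 90 91 92
f 90 92 78
f 91 75 93
f 91 93 92
f 92 93 94
f 92 94 78
f 93 75 95
f 93 95 94
f 94 95 96
f 94 96 78
f 95 75 97
f 95 97 96
f 96 97 98
f 96 98 78
f 97 75 99
f 97 99 98
f 98 99 100
f 98 100 78
f 99 75 76
f 99 76 100
f 100 76 77
f 100 77 78
f 102 101 104
f 102 104 103
f 104 101 105
f 104 105 103
f 105 101 106
f 105 106 103
f 106 101 107
f 106 107 103
f 107 101 108
f 107 108 103
f 108 101 109
f 108 109 103
f 109 101 110
f 109 110 103
f 110 101 111
f 110 111 103
f 111 101 112
f 111 112 103
f 112 101 102
f 112 102 103



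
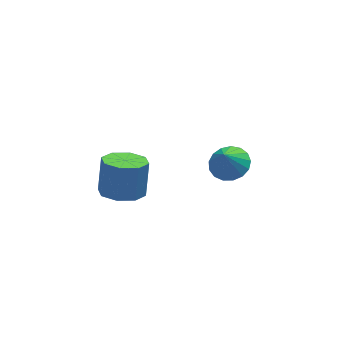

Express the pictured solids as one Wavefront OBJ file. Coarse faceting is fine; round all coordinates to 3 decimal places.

v -2.827 1.842 1.139
v -1.967 1.393 1.143
v -1.653 2.009 2.586
v -2.513 2.458 2.581
v -1.931 2.072 0.846
v -1.618 2.689 2.288
v -2.42 2.616 0.719
v -2.107 3.233 2.162
v -3.147 2.707 0.839
v -2.834 3.323 2.281
v -3.687 2.291 1.134
v -3.373 2.907 2.577
v -3.722 1.611 1.432
v -3.409 2.228 2.874
v -3.233 1.067 1.558
v -2.92 1.684 3.001
v -2.506 0.977 1.439
v -2.193 1.593 2.881
v 2.198 3.581 -0.274
v 3.027 3.718 0.048
v 1.842 3.319 0.754
v 2.839 4.104 0.081
v 2.503 4.37 0.032
v 2.098 4.456 -0.086
v 1.716 4.34 -0.248
v 1.444 4.051 -0.416
v 1.345 3.655 -0.551
v 1.441 3.241 -0.623
v 1.711 2.905 -0.615
v 2.093 2.724 -0.529
v 2.498 2.74 -0.385
v 2.835 2.948 -0.215
v 3.026 3.301 -0.059
f 2 1 5
f 2 5 3
f 3 5 6
f 3 6 4
f 5 1 7
f 5 7 6
f 6 7 8
f 6 8 4
f 7 1 9
f 7 9 8
f 8 9 10
f 8 10 4
f 9 1 11
f 9 11 10
f 10 11 12
f 10 12 4
f 11 1 13
f 11 13 12
f 12 13 14
f 12 14 4
f 13 1 15
f 13 15 14
f 14 15 16
f 14 16 4
f 15 1 17
f 15 17 16
f 16 17 18
f 16 18 4
f 17 1 2
f 17 2 18
f 18 2 3
f 18 3 4
f 20 19 22
f 20 22 21
f 22 19 23
f 22 23 21
f 23 19 24
f 23 24 21
f 24 19 25
f 24 25 21
f 25 19 26
f 25 26 21
f 26 19 27
f 26 27 21
f 27 19 28
f 27 28 21
f 28 19 29
f 28 29 21
f 29 19 30
f 29 30 21
f 30 19 31
f 30 31 21
f 31 19 32
f 31 32 21
f 32 19 33
f 32 33 21
f 33 19 20
f 33 20 21



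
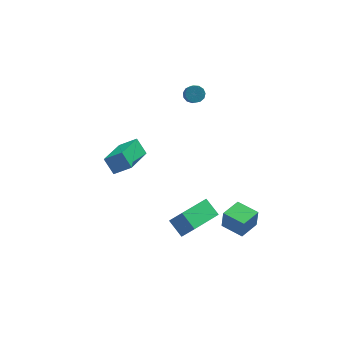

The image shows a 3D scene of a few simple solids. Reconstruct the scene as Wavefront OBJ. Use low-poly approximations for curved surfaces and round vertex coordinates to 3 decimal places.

v 1.201 -3.733 -3.006
v 1.284 -3.678 -1.961
v 2.161 -2.926 -3.125
v 2.244 -2.871 -2.079
v 2.036 -4.729 -3.021
v 2.119 -4.674 -1.975
v 2.996 -3.922 -3.139
v 3.079 -3.867 -2.094
v -3.443 -0.416 1.603
v -4.502 -2.002 2.327
v -2.572 -0.694 2.268
v -3.631 -2.28 2.991
v -3.069 -1 0.869
v -4.128 -2.586 1.592
v -2.198 -1.278 1.533
v -3.257 -2.864 2.257
v -0.896 -3.723 -3.499
v -1.367 -2.891 -2.896
v 0.67 -2.438 -4.049
v 0.199 -1.605 -3.447
v -0.299 -4.055 -2.573
v -0.77 -3.222 -1.971
v 1.267 -2.769 -3.124
v 0.796 -1.937 -2.521
v 0.778 1.334 3.289
v 1.236 1.498 3.473
v 1.18 0.671 4.354
v 0.722 0.506 4.171
v 1.031 1.657 3.609
v 0.975 0.829 4.49
v 0.746 1.713 3.643
v 0.69 0.886 4.525
v 0.471 1.649 3.566
v 0.415 0.822 4.447
v 0.293 1.485 3.4
v 0.237 0.657 4.282
v 0.269 1.273 3.2
v 0.213 0.445 4.081
v 0.407 1.08 3.027
v 0.351 0.252 3.909
v 0.663 0.968 2.938
v 0.607 0.14 3.82
v 0.955 0.972 2.961
v 0.899 0.144 3.842
v 1.191 1.091 3.087
v 1.135 0.263 3.969
v 1.296 1.287 3.278
v 1.24 0.459 4.159
f 2 4 1
f 5 2 1
f 1 4 3
f 3 5 1
f 2 8 4
f 6 2 5
f 6 8 2
f 4 8 3
f 7 5 3
f 3 8 7
f 7 6 5
f 8 6 7
f 10 12 9
f 13 10 9
f 9 12 11
f 11 13 9
f 10 16 12
f 14 10 13
f 14 16 10
f 12 16 11
f 15 13 11
f 11 16 15
f 15 14 13
f 16 14 15
f 18 20 17
f 21 18 17
f 17 20 19
f 19 21 17
f 18 24 20
f 22 18 21
f 22 24 18
f 20 24 19
f 23 21 19
f 19 24 23
f 23 22 21
f 24 22 23
f 26 25 29
f 26 29 27
f 27 29 30
f 27 30 28
f 29 25 31
f 29 31 30
f 30 31 32
f 30 32 28
f 31 25 33
f 31 33 32
f 32 33 34
f 32 34 28
f 33 25 35
f 33 35 34
f 34 35 36
f 34 36 28
f 35 25 37
f 35 37 36
f 36 37 38
f 36 38 28
f 37 25 39
f 37 39 38
f 38 39 40
f 38 40 28
f 39 25 41
f 39 41 40
f 40 41 42
f 40 42 28
f 41 25 43
f 41 43 42
f 42 43 44
f 42 44 28
f 43 25 45
f 43 45 44
f 44 45 46
f 44 46 28
f 45 25 47
f 45 47 46
f 46 47 48
f 46 48 28
f 47 25 26
f 47 26 48
f 48 26 27
f 48 27 28



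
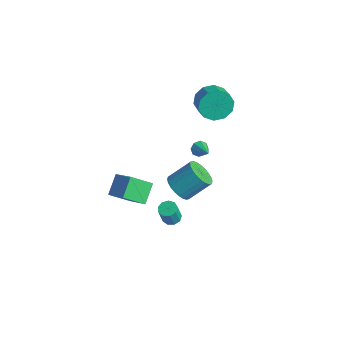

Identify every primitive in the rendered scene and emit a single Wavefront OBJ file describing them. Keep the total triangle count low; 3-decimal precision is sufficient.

v 2.666 -1.959 -2.276
v 2.99 -1.504 -2.162
v 3.078 -1.867 -0.969
v 2.754 -2.321 -1.084
v 2.614 -1.417 -2.108
v 2.702 -1.779 -0.915
v 2.262 -1.583 -2.132
v 2.35 -1.946 -0.939
v 2.099 -1.925 -2.224
v 2.187 -2.288 -1.031
v 2.201 -2.283 -2.341
v 2.29 -2.646 -1.148
v 2.521 -2.489 -2.427
v 2.609 -2.852 -1.234
v 2.908 -2.447 -2.443
v 2.996 -2.81 -1.25
v 3.182 -2.176 -2.381
v 3.27 -2.539 -1.188
v 3.215 -1.804 -2.27
v 3.303 -2.167 -1.077
v -0.221 0.774 -3.8
v 0.258 0.092 -3.304
v 0.819 1.344 -2.124
v 0.341 2.026 -2.62
v 0.523 0.204 -3.549
v 1.084 1.456 -2.369
v 0.675 0.403 -3.833
v 1.236 1.656 -2.653
v 0.691 0.659 -4.112
v 1.252 1.911 -2.931
v 0.568 0.932 -4.343
v 1.129 2.184 -3.162
v 0.325 1.181 -4.491
v 0.886 2.433 -3.311
v -0.002 1.368 -4.535
v 0.559 2.621 -3.354
v -0.361 1.465 -4.466
v 0.2 2.717 -3.286
v -0.699 1.456 -4.296
v -0.138 2.708 -3.116
v -0.964 1.344 -4.051
v -0.403 2.596 -2.871
v -1.116 1.144 -3.767
v -0.555 2.397 -2.587
v -1.132 0.889 -3.489
v -0.571 2.141 -2.308
v -1.009 0.616 -3.258
v -0.448 1.868 -2.077
v -0.766 0.367 -3.109
v -0.205 1.619 -1.929
v -0.439 0.179 -3.066
v 0.122 1.432 -1.885
v -0.08 0.083 -3.134
v 0.481 1.335 -1.954
v -0.016 2.989 3.57
v 0.502 3.186 2.667
v 1.455 2.789 3.127
v 0.936 2.591 4.03
v 0.543 3.72 3.044
v 1.495 3.323 3.504
v 0.37 3.975 3.623
v 1.322 3.577 4.083
v 0.049 3.853 4.181
v 1.002 3.455 4.641
v -0.296 3.401 4.506
v 0.656 3.003 4.966
v -0.535 2.791 4.473
v 0.418 2.394 4.933
v -0.575 2.257 4.096
v 0.377 1.86 4.556
v -0.402 2.003 3.517
v 0.55 1.605 3.977
v -0.082 2.125 2.959
v 0.871 1.727 3.419
v 0.264 2.577 2.634
v 1.216 2.179 3.094
v 0.014 -3.85 0.889
v 1.422 -3.856 1.842
v 0.598 -2.765 0.033
v 2.005 -2.771 0.986
v 0.575 -4.809 0.054
v 1.982 -4.815 1.007
v 1.158 -3.724 -0.802
v 2.566 -3.73 0.151
v 0.38 1.845 -0.095
v 0.591 1.63 -0.555
v 1.52 1.575 0.555
v 0.668 2.042 -0.519
v 0.576 2.339 -0.235
v 0.369 2.346 0.131
v 0.168 2.059 0.365
v 0.091 1.647 0.33
v 0.183 1.351 0.045
v 0.39 1.343 -0.321
f 2 1 5
f 2 5 3
f 3 5 6
f 3 6 4
f 5 1 7
f 5 7 6
f 6 7 8
f 6 8 4
f 7 1 9
f 7 9 8
f 8 9 10
f 8 10 4
f 9 1 11
f 9 11 10
f 10 11 12
f 10 12 4
f 11 1 13
f 11 13 12
f 12 13 14
f 12 14 4
f 13 1 15
f 13 15 14
f 14 15 16
f 14 16 4
f 15 1 17
f 15 17 16
f 16 17 18
f 16 18 4
f 17 1 19
f 17 19 18
f 18 19 20
f 18 20 4
f 19 1 2
f 19 2 20
f 20 2 3
f 20 3 4
f 22 21 25
f 22 25 23
f 23 25 26
f 23 26 24
f 25 21 27
f 25 27 26
f 26 27 28
f 26 28 24
f 27 21 29
f 27 29 28
f 28 29 30
f 28 30 24
f 29 21 31
f 29 31 30
f 30 31 32
f 30 32 24
f 31 21 33
f 31 33 32
f 32 33 34
f 32 34 24
f 33 21 35
f 33 35 34
f 34 35 36
f 34 36 24
f 35 21 37
f 35 37 36
f 36 37 38
f 36 38 24
f 37 21 39
f 37 39 38
f 38 39 40
f 38 40 24
f 39 21 41
f 39 41 40
f 40 41 42
f 40 42 24
f 41 21 43
f 41 43 42
f 42 43 44
f 42 44 24
f 43 21 45
f 43 45 44
f 44 45 46
f 44 46 24
f 45 21 47
f 45 47 46
f 46 47 48
f 46 48 24
f 47 21 49
f 47 49 48
f 48 49 50
f 48 50 24
f 49 21 51
f 49 51 50
f 50 51 52
f 50 52 24
f 51 21 53
f 51 53 52
f 52 53 54
f 52 54 24
f 53 21 22
f 53 22 54
f 54 22 23
f 54 23 24
f 56 55 59
f 56 59 57
f 57 59 60
f 57 60 58
f 59 55 61
f 59 61 60
f 60 61 62
f 60 62 58
f 61 55 63
f 61 63 62
f 62 63 64
f 62 64 58
f 63 55 65
f 63 65 64
f 64 65 66
f 64 66 58
f 65 55 67
f 65 67 66
f 66 67 68
f 66 68 58
f 67 55 69
f 67 69 68
f 68 69 70
f 68 70 58
f 69 55 71
f 69 71 70
f 70 71 72
f 70 72 58
f 71 55 73
f 71 73 72
f 72 73 74
f 72 74 58
f 73 55 75
f 73 75 74
f 74 75 76
f 74 76 58
f 75 55 56
f 75 56 76
f 76 56 57
f 76 57 58
f 78 80 77
f 81 78 77
f 77 80 79
f 79 81 77
f 78 84 80
f 82 78 81
f 82 84 78
f 80 84 79
f 83 81 79
f 79 84 83
f 83 82 81
f 84 82 83
f 86 85 88
f 86 88 87
f 88 85 89
f 88 89 87
f 89 85 90
f 89 90 87
f 90 85 91
f 90 91 87
f 91 85 92
f 91 92 87
f 92 85 93
f 92 93 87
f 93 85 94
f 93 94 87
f 94 85 86
f 94 86 87



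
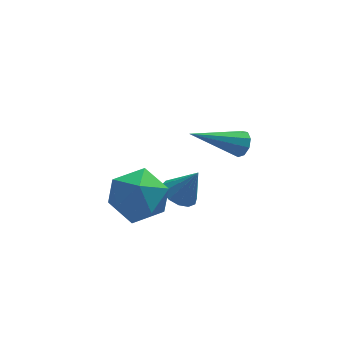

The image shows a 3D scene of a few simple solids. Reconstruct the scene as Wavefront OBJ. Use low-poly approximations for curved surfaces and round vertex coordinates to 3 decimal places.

v 2.135 1.281 -2.73
v 2.606 0.868 -3.042
v 2.765 1.139 -1.59
v 2.744 1.236 -3.072
v 2.688 1.619 -2.994
v 2.457 1.894 -2.832
v 2.124 1.975 -2.637
v 1.794 1.835 -2.472
v 1.572 1.52 -2.389
v 1.529 1.128 -2.414
v 1.679 0.786 -2.539
v 1.973 0.6 -2.725
v 2.319 0.631 -2.912
v -0.138 1.315 -1.574
v 0.444 2.067 -2.286
v 0.896 -0.147 -2.274
v 1.478 0.605 -2.986
v 1.649 0.646 -1.811
v 1.011 1.55 -1.379
v 0.329 0.37 -3.181
v -0.309 1.274 -2.749
v 0.733 1.483 -3.28
v 1.549 1.654 -2.433
v -0.209 0.266 -2.127
v 0.607 0.437 -1.28
v 3.78 -0.655 1.3
v 4.02 -0.872 1.707
v 2.02 -0.805 2.26
v 4.011 -0.518 1.746
v 3.894 -0.229 1.576
v 3.723 -0.139 1.277
v 3.579 -0.29 0.989
v 3.529 -0.612 0.847
v 3.597 -0.955 0.917
v 3.75 -1.157 1.166
v 3.917 -1.124 1.479
f 2 1 4
f 2 4 3
f 4 1 5
f 4 5 3
f 5 1 6
f 5 6 3
f 6 1 7
f 6 7 3
f 7 1 8
f 7 8 3
f 8 1 9
f 8 9 3
f 9 1 10
f 9 10 3
f 10 1 11
f 10 11 3
f 11 1 12
f 11 12 3
f 12 1 13
f 12 13 3
f 13 1 2
f 13 2 3
f 14 25 19
f 14 19 15
f 14 15 21
f 14 21 24
f 14 24 25
f 15 19 23
f 19 25 18
f 25 24 16
f 24 21 20
f 21 15 22
f 17 23 18
f 17 18 16
f 17 16 20
f 17 20 22
f 17 22 23
f 18 23 19
f 16 18 25
f 20 16 24
f 22 20 21
f 23 22 15
f 27 26 29
f 27 29 28
f 29 26 30
f 29 30 28
f 30 26 31
f 30 31 28
f 31 26 32
f 31 32 28
f 32 26 33
f 32 33 28
f 33 26 34
f 33 34 28
f 34 26 35
f 34 35 28
f 35 26 36
f 35 36 28
f 36 26 27
f 36 27 28



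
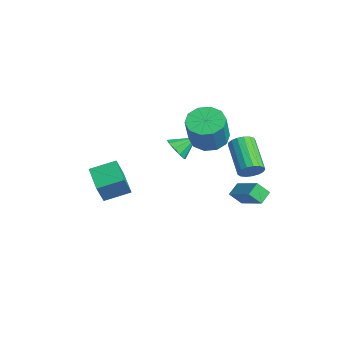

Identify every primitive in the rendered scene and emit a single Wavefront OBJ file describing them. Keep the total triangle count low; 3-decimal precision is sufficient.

v -3.099 0.046 1.475
v -2.516 -0.313 1.926
v -3.001 1.174 2.245
v -2.291 -0.071 1.543
v -2.374 0.215 1.133
v -2.734 0.437 0.854
v -3.234 0.51 0.812
v -3.682 0.405 1.023
v -3.908 0.163 1.407
v -3.825 -0.124 1.817
v -3.465 -0.346 2.096
v -2.965 -0.418 2.138
v 3.159 1.801 2.927
v 3.542 1.75 3.534
v 1.744 1.929 4.681
v 1.361 1.979 4.073
v 3.534 2.089 3.469
v 1.736 2.268 4.616
v 3.44 2.361 3.28
v 1.642 2.54 4.427
v 3.282 2.505 3.01
v 1.484 2.684 4.157
v 3.096 2.487 2.72
v 1.298 2.666 3.867
v 2.924 2.313 2.478
v 1.126 2.492 3.625
v 2.806 2.02 2.339
v 1.008 2.199 3.486
v 2.769 1.678 2.334
v 0.971 1.857 3.481
v 2.821 1.363 2.465
v 1.023 1.542 3.612
v 2.951 1.149 2.702
v 1.153 1.328 3.849
v 3.128 1.084 2.99
v 1.33 1.263 4.137
v 3.312 1.183 3.264
v 1.515 1.362 4.41
v 3.462 1.424 3.46
v 1.664 1.603 4.607
v -1.707 1.396 2.939
v -0.953 0.828 2.394
v -0.079 0.277 4.176
v -0.833 0.844 4.721
v -0.722 1.456 2.475
v 0.151 0.905 4.257
v -0.868 2.061 2.734
v 0.006 1.509 4.516
v -1.334 2.412 3.071
v -0.46 1.86 4.853
v -1.943 2.374 3.357
v -1.069 1.823 5.14
v -2.461 1.963 3.484
v -1.587 1.412 5.266
v -2.691 1.335 3.403
v -1.818 0.784 5.185
v -2.546 0.731 3.144
v -1.672 0.179 4.926
v -2.08 0.38 2.807
v -1.206 -0.172 4.589
v -1.471 0.417 2.52
v -0.597 -0.134 4.303
v 2.133 1.02 0.799
v 1.721 1.639 1.25
v 2.314 1.651 0.099
v 1.902 2.27 0.55
v 3.698 1.47 1.61
v 3.286 2.089 2.061
v 3.879 2.101 0.91
v 3.467 2.72 1.361
v -4.83 -3.929 -1.168
v -4.462 -4.432 0.097
v -4.571 -2.456 -0.659
v -4.203 -2.959 0.606
v -3.137 -4.041 -1.706
v -2.769 -4.544 -0.441
v -2.878 -2.568 -1.197
v -2.51 -3.071 0.068
f 2 1 4
f 2 4 3
f 4 1 5
f 4 5 3
f 5 1 6
f 5 6 3
f 6 1 7
f 6 7 3
f 7 1 8
f 7 8 3
f 8 1 9
f 8 9 3
f 9 1 10
f 9 10 3
f 10 1 11
f 10 11 3
f 11 1 12
f 11 12 3
f 12 1 2
f 12 2 3
f 14 13 17
f 14 17 15
f 15 17 18
f 15 18 16
f 17 13 19
f 17 19 18
f 18 19 20
f 18 20 16
f 19 13 21
f 19 21 20
f 20 21 22
f 20 22 16
f 21 13 23
f 21 23 22
f 22 23 24
f 22 24 16
f 23 13 25
f 23 25 24
f 24 25 26
f 24 26 16
f 25 13 27
f 25 27 26
f 26 27 28
f 26 28 16
f 27 13 29
f 27 29 28
f 28 29 30
f 28 30 16
f 29 13 31
f 29 31 30
f 30 31 32
f 30 32 16
f 31 13 33
f 31 33 32
f 32 33 34
f 32 34 16
f 33 13 35
f 33 35 34
f 34 35 36
f 34 36 16
f 35 13 37
f 35 37 36
f 36 37 38
f 36 38 16
f 37 13 39
f 37 39 38
f 38 39 40
f 38 40 16
f 39 13 14
f 39 14 40
f 40 14 15
f 40 15 16
f 42 41 45
f 42 45 43
f 43 45 46
f 43 46 44
f 45 41 47
f 45 47 46
f 46 47 48
f 46 48 44
f 47 41 49
f 47 49 48
f 48 49 50
f 48 50 44
f 49 41 51
f 49 51 50
f 50 51 52
f 50 52 44
f 51 41 53
f 51 53 52
f 52 53 54
f 52 54 44
f 53 41 55
f 53 55 54
f 54 55 56
f 54 56 44
f 55 41 57
f 55 57 56
f 56 57 58
f 56 58 44
f 57 41 59
f 57 59 58
f 58 59 60
f 58 60 44
f 59 41 61
f 59 61 60
f 60 61 62
f 60 62 44
f 61 41 42
f 61 42 62
f 62 42 43
f 62 43 44
f 64 66 63
f 67 64 63
f 63 66 65
f 65 67 63
f 64 70 66
f 68 64 67
f 68 70 64
f 66 70 65
f 69 67 65
f 65 70 69
f 69 68 67
f 70 68 69
f 72 74 71
f 75 72 71
f 71 74 73
f 73 75 71
f 72 78 74
f 76 72 75
f 76 78 72
f 74 78 73
f 77 75 73
f 73 78 77
f 77 76 75
f 78 76 77



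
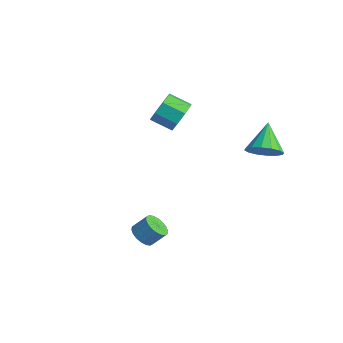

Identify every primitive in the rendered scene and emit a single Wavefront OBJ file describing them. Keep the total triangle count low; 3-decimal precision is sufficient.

v 1.713 -3.604 -4.063
v 2.221 -3.3 -4.572
v 2.655 -2.673 -3.765
v 2.147 -2.976 -3.257
v 1.951 -3.084 -4.595
v 2.384 -2.457 -3.788
v 1.633 -2.971 -4.512
v 2.067 -2.344 -3.705
v 1.331 -2.983 -4.341
v 1.765 -2.355 -3.534
v 1.105 -3.117 -4.115
v 1.539 -2.49 -3.308
v 1 -3.349 -3.878
v 1.433 -2.722 -3.071
v 1.035 -3.63 -3.679
v 1.469 -3.003 -2.872
v 1.205 -3.907 -3.555
v 1.639 -3.28 -2.748
v 1.476 -4.123 -3.532
v 1.909 -3.496 -2.725
v 1.793 -4.236 -3.615
v 2.227 -3.609 -2.808
v 2.095 -4.225 -3.786
v 2.529 -3.597 -2.979
v 2.321 -4.09 -4.012
v 2.755 -3.463 -3.205
v 2.427 -3.858 -4.249
v 2.86 -3.231 -3.442
v 2.391 -3.577 -4.448
v 2.825 -2.95 -3.641
v -3.02 2.226 0.267
v -2.329 1.955 1.038
v -3.329 1.183 1.663
v -4.02 1.454 0.893
v -2.744 2.638 1.216
v -3.745 1.866 1.841
v -3.321 3.079 0.838
v -4.322 2.307 1.464
v -3.722 3.021 0.126
v -4.722 2.249 0.752
v -3.711 2.497 -0.503
v -4.711 1.725 0.122
v -3.295 1.814 -0.681
v -4.296 1.042 -0.056
v -2.718 1.373 -0.304
v -3.719 0.601 0.322
v -2.318 1.431 0.408
v -3.318 0.659 1.034
v 3.297 3.021 0.729
v 4.077 3.721 0.791
v 2.263 4.059 2.031
v 3.757 3.902 0.392
v 3.313 3.848 0.082
v 2.865 3.572 -0.053
v 2.533 3.148 0.02
v 2.405 2.69 0.284
v 2.517 2.321 0.667
v 2.837 2.139 1.067
v 3.281 2.194 1.376
v 3.729 2.47 1.512
v 4.061 2.894 1.438
v 4.189 3.351 1.174
f 2 1 5
f 2 5 3
f 3 5 6
f 3 6 4
f 5 1 7
f 5 7 6
f 6 7 8
f 6 8 4
f 7 1 9
f 7 9 8
f 8 9 10
f 8 10 4
f 9 1 11
f 9 11 10
f 10 11 12
f 10 12 4
f 11 1 13
f 11 13 12
f 12 13 14
f 12 14 4
f 13 1 15
f 13 15 14
f 14 15 16
f 14 16 4
f 15 1 17
f 15 17 16
f 16 17 18
f 16 18 4
f 17 1 19
f 17 19 18
f 18 19 20
f 18 20 4
f 19 1 21
f 19 21 20
f 20 21 22
f 20 22 4
f 21 1 23
f 21 23 22
f 22 23 24
f 22 24 4
f 23 1 25
f 23 25 24
f 24 25 26
f 24 26 4
f 25 1 27
f 25 27 26
f 26 27 28
f 26 28 4
f 27 1 29
f 27 29 28
f 28 29 30
f 28 30 4
f 29 1 2
f 29 2 30
f 30 2 3
f 30 3 4
f 32 31 35
f 32 35 33
f 33 35 36
f 33 36 34
f 35 31 37
f 35 37 36
f 36 37 38
f 36 38 34
f 37 31 39
f 37 39 38
f 38 39 40
f 38 40 34
f 39 31 41
f 39 41 40
f 40 41 42
f 40 42 34
f 41 31 43
f 41 43 42
f 42 43 44
f 42 44 34
f 43 31 45
f 43 45 44
f 44 45 46
f 44 46 34
f 45 31 47
f 45 47 46
f 46 47 48
f 46 48 34
f 47 31 32
f 47 32 48
f 48 32 33
f 48 33 34
f 50 49 52
f 50 52 51
f 52 49 53
f 52 53 51
f 53 49 54
f 53 54 51
f 54 49 55
f 54 55 51
f 55 49 56
f 55 56 51
f 56 49 57
f 56 57 51
f 57 49 58
f 57 58 51
f 58 49 59
f 58 59 51
f 59 49 60
f 59 60 51
f 60 49 61
f 60 61 51
f 61 49 62
f 61 62 51
f 62 49 50
f 62 50 51



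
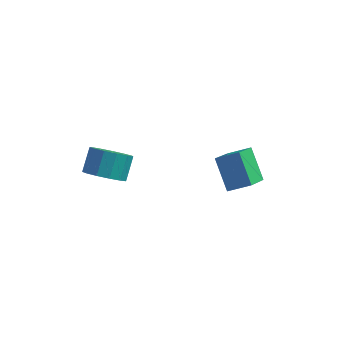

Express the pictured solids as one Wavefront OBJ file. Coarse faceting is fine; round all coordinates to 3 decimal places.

v 1.673 1.415 -1.512
v 2.665 1.534 -1.006
v 2.022 2.717 -2.498
v 3.014 2.835 -1.992
v 2.366 0.385 -2.628
v 3.358 0.503 -2.122
v 2.715 1.686 -3.614
v 3.707 1.805 -3.108
v -2.349 -1.852 0.026
v -1.559 -1.602 -0.375
v -1.422 -0.739 0.433
v -2.211 -0.988 0.834
v -1.933 -1.327 -0.605
v -1.796 -0.464 0.202
v -2.439 -1.219 -0.635
v -2.302 -0.355 0.172
v -2.916 -1.311 -0.455
v -2.779 -0.448 0.352
v -3.213 -1.575 -0.122
v -3.076 -0.712 0.685
v -3.236 -1.927 0.258
v -3.099 -1.064 1.065
v -2.977 -2.255 0.564
v -2.839 -1.392 1.372
v -2.518 -2.455 0.7
v -2.381 -1.591 1.507
v -2.005 -2.463 0.622
v -1.868 -1.6 1.429
v -1.602 -2.277 0.355
v -1.465 -1.414 1.162
v -1.436 -1.956 -0.017
v -1.298 -1.093 0.79
f 2 4 1
f 5 2 1
f 1 4 3
f 3 5 1
f 2 8 4
f 6 2 5
f 6 8 2
f 4 8 3
f 7 5 3
f 3 8 7
f 7 6 5
f 8 6 7
f 10 9 13
f 10 13 11
f 11 13 14
f 11 14 12
f 13 9 15
f 13 15 14
f 14 15 16
f 14 16 12
f 15 9 17
f 15 17 16
f 16 17 18
f 16 18 12
f 17 9 19
f 17 19 18
f 18 19 20
f 18 20 12
f 19 9 21
f 19 21 20
f 20 21 22
f 20 22 12
f 21 9 23
f 21 23 22
f 22 23 24
f 22 24 12
f 23 9 25
f 23 25 24
f 24 25 26
f 24 26 12
f 25 9 27
f 25 27 26
f 26 27 28
f 26 28 12
f 27 9 29
f 27 29 28
f 28 29 30
f 28 30 12
f 29 9 31
f 29 31 30
f 30 31 32
f 30 32 12
f 31 9 10
f 31 10 32
f 32 10 11
f 32 11 12



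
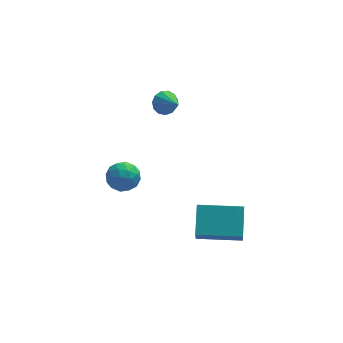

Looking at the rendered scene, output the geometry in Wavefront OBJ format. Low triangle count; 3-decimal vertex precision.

v -3.064 2.201 -1.837
v -2.652 1.63 -1.808
v -3.908 1.57 -2.272
v -3.496 0.999 -2.243
v -3.73 1.296 -1.648
v -3.209 1.686 -1.379
v -3.351 1.514 -2.701
v -2.83 1.904 -2.432
v -2.83 1.206 -2.341
v -3.064 1.071 -1.691
v -3.496 2.129 -2.389
v -3.73 1.994 -1.739
v -2.784 1.971 -1.784
v -3.776 1.229 -2.296
v -3.914 1.403 -1.946
v -3.672 1.068 -1.929
v -3.111 2.004 -1.532
v -2.869 1.668 -1.515
v -3.503 1.471 -1.421
v -3.691 1.532 -2.565
v -3.449 1.196 -2.548
v -2.888 2.132 -2.151
v -2.646 1.797 -2.134
v -3.057 1.729 -2.659
v -2.646 1.386 -2.081
v -3.142 1.015 -2.336
v -3.057 1.318 -2.605
v -2.751 1.547 -2.447
v -2.784 1.306 -1.698
v -3.28 0.936 -1.954
v -3.418 1.11 -1.604
v -3.111 1.339 -1.446
v -2.888 1.057 -2.012
v -3.28 2.264 -2.126
v -3.776 1.894 -2.382
v -3.449 1.861 -2.634
v -3.142 2.09 -2.476
v -3.418 2.185 -1.744
v -3.914 1.814 -1.999
v -3.809 1.653 -1.633
v -3.503 1.882 -1.475
v -3.672 2.143 -2.068
v -1.762 0.98 2.832
v -1.324 0.972 2.534
v -1.398 0.18 3.388
v -1.267 1.156 2.762
v -1.367 1.284 3.012
v -1.592 1.316 3.206
v -1.871 1.241 3.28
v -2.116 1.084 3.213
v -2.248 0.893 3.024
v -2.225 0.73 2.775
v -2.056 0.647 2.544
v -1.793 0.669 2.404
v -1.52 0.79 2.401
v -1.148 -2.246 -2.281
v -1.263 -2.812 -1.404
v -0.919 -1.21 -1.583
v -1.034 -1.776 -0.706
v 0.514 -2.604 -2.294
v 0.399 -3.17 -1.417
v 0.743 -1.568 -1.596
v 0.628 -2.134 -0.719
f 1 38 17
f 38 12 41
f 17 41 6
f 38 41 17
f 1 17 13
f 17 6 18
f 13 18 2
f 17 18 13
f 1 13 22
f 13 2 23
f 22 23 8
f 13 23 22
f 1 22 34
f 22 8 37
f 34 37 11
f 22 37 34
f 1 34 38
f 34 11 42
f 38 42 12
f 34 42 38
f 2 18 29
f 18 6 32
f 29 32 10
f 18 32 29
f 6 41 19
f 41 12 40
f 19 40 5
f 41 40 19
f 12 42 39
f 42 11 35
f 39 35 3
f 42 35 39
f 11 37 36
f 37 8 24
f 36 24 7
f 37 24 36
f 8 23 28
f 23 2 25
f 28 25 9
f 23 25 28
f 4 30 16
f 30 10 31
f 16 31 5
f 30 31 16
f 4 16 14
f 16 5 15
f 14 15 3
f 16 15 14
f 4 14 21
f 14 3 20
f 21 20 7
f 14 20 21
f 4 21 26
f 21 7 27
f 26 27 9
f 21 27 26
f 4 26 30
f 26 9 33
f 30 33 10
f 26 33 30
f 5 31 19
f 31 10 32
f 19 32 6
f 31 32 19
f 3 15 39
f 15 5 40
f 39 40 12
f 15 40 39
f 7 20 36
f 20 3 35
f 36 35 11
f 20 35 36
f 9 27 28
f 27 7 24
f 28 24 8
f 27 24 28
f 10 33 29
f 33 9 25
f 29 25 2
f 33 25 29
f 44 43 46
f 44 46 45
f 46 43 47
f 46 47 45
f 47 43 48
f 47 48 45
f 48 43 49
f 48 49 45
f 49 43 50
f 49 50 45
f 50 43 51
f 50 51 45
f 51 43 52
f 51 52 45
f 52 43 53
f 52 53 45
f 53 43 54
f 53 54 45
f 54 43 55
f 54 55 45
f 55 43 44
f 55 44 45
f 57 59 56
f 60 57 56
f 56 59 58
f 58 60 56
f 57 63 59
f 61 57 60
f 61 63 57
f 59 63 58
f 62 60 58
f 58 63 62
f 62 61 60
f 63 61 62



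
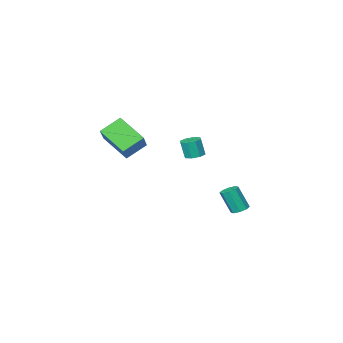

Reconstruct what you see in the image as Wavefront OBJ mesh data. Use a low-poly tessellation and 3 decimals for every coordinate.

v 2.619 3.947 3.196
v 3.219 2.407 4.339
v 3.521 5.177 4.379
v 4.122 3.636 5.522
v 3.858 3.824 2.378
v 4.459 2.283 3.521
v 4.761 5.053 3.561
v 5.361 3.513 4.704
v -0.48 4.088 1.767
v 0.153 4.064 1.675
v 0.313 3.827 2.841
v -0.32 3.852 2.933
v -0.003 4.514 1.788
v 0.157 4.278 2.954
v -0.438 4.715 1.889
v -0.278 4.479 3.054
v -0.898 4.549 1.918
v -0.738 4.312 3.084
v -1.113 4.113 1.859
v -0.953 3.876 3.025
v -0.957 3.662 1.746
v -0.797 3.426 2.912
v -0.522 3.461 1.646
v -0.362 3.225 2.811
v -0.062 3.628 1.616
v 0.098 3.391 2.782
v -3.662 4.023 -3.409
v -3.092 4.17 -3.521
v -2.647 3.605 -2.003
v -3.218 3.457 -1.891
v -3.326 4.513 -3.325
v -2.882 3.947 -1.807
v -3.758 4.568 -3.178
v -3.313 4.003 -1.66
v -4.133 4.304 -3.166
v -3.689 3.739 -1.648
v -4.233 3.875 -3.297
v -3.788 3.31 -1.779
v -3.998 3.533 -3.493
v -3.554 2.967 -1.975
v -3.567 3.477 -3.64
v -3.122 2.912 -2.122
v -3.191 3.741 -3.652
v -2.747 3.176 -2.134
f 2 4 1
f 5 2 1
f 1 4 3
f 3 5 1
f 2 8 4
f 6 2 5
f 6 8 2
f 4 8 3
f 7 5 3
f 3 8 7
f 7 6 5
f 8 6 7
f 10 9 13
f 10 13 11
f 11 13 14
f 11 14 12
f 13 9 15
f 13 15 14
f 14 15 16
f 14 16 12
f 15 9 17
f 15 17 16
f 16 17 18
f 16 18 12
f 17 9 19
f 17 19 18
f 18 19 20
f 18 20 12
f 19 9 21
f 19 21 20
f 20 21 22
f 20 22 12
f 21 9 23
f 21 23 22
f 22 23 24
f 22 24 12
f 23 9 25
f 23 25 24
f 24 25 26
f 24 26 12
f 25 9 10
f 25 10 26
f 26 10 11
f 26 11 12
f 28 27 31
f 28 31 29
f 29 31 32
f 29 32 30
f 31 27 33
f 31 33 32
f 32 33 34
f 32 34 30
f 33 27 35
f 33 35 34
f 34 35 36
f 34 36 30
f 35 27 37
f 35 37 36
f 36 37 38
f 36 38 30
f 37 27 39
f 37 39 38
f 38 39 40
f 38 40 30
f 39 27 41
f 39 41 40
f 40 41 42
f 40 42 30
f 41 27 43
f 41 43 42
f 42 43 44
f 42 44 30
f 43 27 28
f 43 28 44
f 44 28 29
f 44 29 30



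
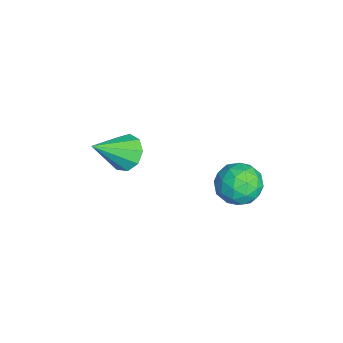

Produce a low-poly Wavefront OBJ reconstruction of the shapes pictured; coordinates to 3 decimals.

v -2.824 2.109 -3.705
v -2.405 2.298 -3.214
v -2.015 1.562 -4.186
v -1.596 1.751 -3.695
v -2.092 1.316 -3.565
v -2.592 1.653 -3.268
v -1.828 2.207 -4.132
v -2.328 2.544 -3.835
v -1.789 2.358 -3.478
v -1.953 1.807 -3.127
v -2.467 2.053 -4.273
v -2.631 1.502 -3.922
v -2.686 2.251 -3.417
v -1.734 1.609 -3.983
v -2.026 1.353 -3.906
v -1.779 1.464 -3.617
v -2.796 1.873 -3.449
v -2.55 1.983 -3.16
v -2.365 1.406 -3.367
v -1.87 1.877 -4.24
v -1.624 1.987 -3.951
v -2.641 2.396 -3.783
v -2.394 2.507 -3.494
v -2.055 2.454 -4.033
v -2.078 2.398 -3.284
v -1.602 2.076 -3.566
v -1.738 2.344 -3.823
v -2.032 2.543 -3.649
v -2.174 2.074 -3.077
v -1.698 1.753 -3.36
v -1.989 1.497 -3.284
v -2.284 1.695 -3.109
v -1.811 2.109 -3.233
v -2.722 2.107 -4.04
v -2.246 1.786 -4.323
v -2.136 2.165 -4.291
v -2.431 2.363 -4.116
v -2.818 1.784 -3.834
v -2.342 1.462 -4.116
v -2.388 1.317 -3.751
v -2.682 1.516 -3.577
v -2.609 1.751 -4.167
v -4.027 -0.866 -4.129
v -3.533 -0.562 -4.11
v -3.513 -1.754 -3.251
v -3.784 -0.431 -3.831
v -4.148 -0.504 -3.692
v -4.455 -0.746 -3.756
v -4.563 -1.044 -3.995
v -4.419 -1.259 -4.297
v -4.092 -1.29 -4.519
v -3.735 -1.122 -4.559
v -3.514 -0.835 -4.398
f 1 38 17
f 38 12 41
f 17 41 6
f 38 41 17
f 1 17 13
f 17 6 18
f 13 18 2
f 17 18 13
f 1 13 22
f 13 2 23
f 22 23 8
f 13 23 22
f 1 22 34
f 22 8 37
f 34 37 11
f 22 37 34
f 1 34 38
f 34 11 42
f 38 42 12
f 34 42 38
f 2 18 29
f 18 6 32
f 29 32 10
f 18 32 29
f 6 41 19
f 41 12 40
f 19 40 5
f 41 40 19
f 12 42 39
f 42 11 35
f 39 35 3
f 42 35 39
f 11 37 36
f 37 8 24
f 36 24 7
f 37 24 36
f 8 23 28
f 23 2 25
f 28 25 9
f 23 25 28
f 4 30 16
f 30 10 31
f 16 31 5
f 30 31 16
f 4 16 14
f 16 5 15
f 14 15 3
f 16 15 14
f 4 14 21
f 14 3 20
f 21 20 7
f 14 20 21
f 4 21 26
f 21 7 27
f 26 27 9
f 21 27 26
f 4 26 30
f 26 9 33
f 30 33 10
f 26 33 30
f 5 31 19
f 31 10 32
f 19 32 6
f 31 32 19
f 3 15 39
f 15 5 40
f 39 40 12
f 15 40 39
f 7 20 36
f 20 3 35
f 36 35 11
f 20 35 36
f 9 27 28
f 27 7 24
f 28 24 8
f 27 24 28
f 10 33 29
f 33 9 25
f 29 25 2
f 33 25 29
f 44 43 46
f 44 46 45
f 46 43 47
f 46 47 45
f 47 43 48
f 47 48 45
f 48 43 49
f 48 49 45
f 49 43 50
f 49 50 45
f 50 43 51
f 50 51 45
f 51 43 52
f 51 52 45
f 52 43 53
f 52 53 45
f 53 43 44
f 53 44 45

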